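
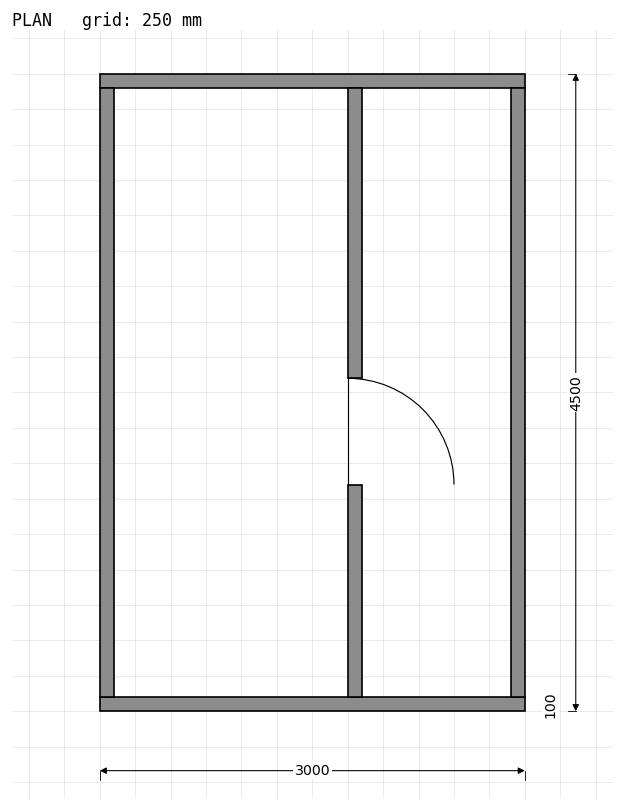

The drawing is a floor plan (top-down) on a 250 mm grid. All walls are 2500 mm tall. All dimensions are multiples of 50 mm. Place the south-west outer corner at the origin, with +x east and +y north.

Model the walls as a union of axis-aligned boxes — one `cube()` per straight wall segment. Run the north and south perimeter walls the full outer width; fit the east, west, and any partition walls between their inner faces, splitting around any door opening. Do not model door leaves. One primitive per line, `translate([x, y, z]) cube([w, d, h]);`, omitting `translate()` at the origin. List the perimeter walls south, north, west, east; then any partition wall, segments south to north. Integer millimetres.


cube([3000, 100, 2500]);
translate([0, 4400, 0]) cube([3000, 100, 2500]);
translate([0, 100, 0]) cube([100, 4300, 2500]);
translate([2900, 100, 0]) cube([100, 4300, 2500]);
translate([1750, 100, 0]) cube([100, 1500, 2500]);
translate([1750, 2350, 0]) cube([100, 2050, 2500]);


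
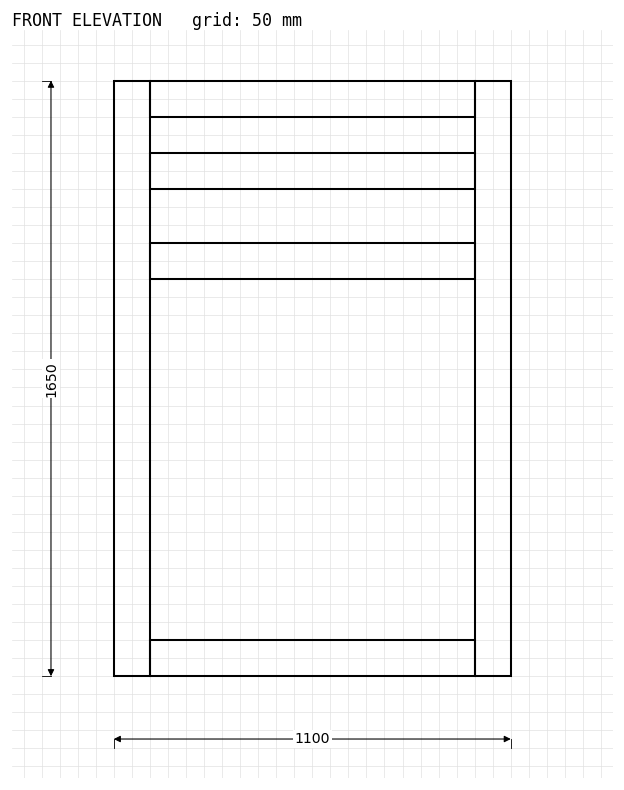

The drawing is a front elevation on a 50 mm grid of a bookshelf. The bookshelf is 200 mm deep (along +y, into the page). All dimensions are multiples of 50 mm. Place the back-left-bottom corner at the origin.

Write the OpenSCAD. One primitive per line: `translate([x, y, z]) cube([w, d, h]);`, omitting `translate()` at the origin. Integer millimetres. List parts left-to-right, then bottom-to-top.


cube([100, 200, 1650]);
translate([100, 0, 0]) cube([900, 200, 100]);
translate([100, 0, 1100]) cube([900, 200, 100]);
translate([100, 0, 1350]) cube([900, 200, 100]);
translate([100, 0, 1550]) cube([900, 200, 100]);
translate([1000, 0, 0]) cube([100, 200, 1650]);


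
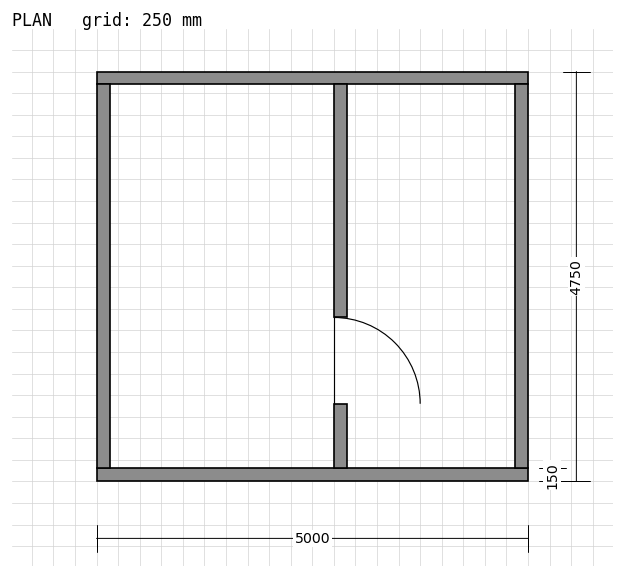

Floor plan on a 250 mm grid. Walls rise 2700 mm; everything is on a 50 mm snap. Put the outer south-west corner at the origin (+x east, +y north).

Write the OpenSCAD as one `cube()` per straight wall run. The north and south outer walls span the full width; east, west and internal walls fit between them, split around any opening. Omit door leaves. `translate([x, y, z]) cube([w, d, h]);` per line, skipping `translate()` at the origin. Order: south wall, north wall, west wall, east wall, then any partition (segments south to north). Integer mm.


cube([5000, 150, 2700]);
translate([0, 4600, 0]) cube([5000, 150, 2700]);
translate([0, 150, 0]) cube([150, 4450, 2700]);
translate([4850, 150, 0]) cube([150, 4450, 2700]);
translate([2750, 150, 0]) cube([150, 750, 2700]);
translate([2750, 1900, 0]) cube([150, 2700, 2700]);


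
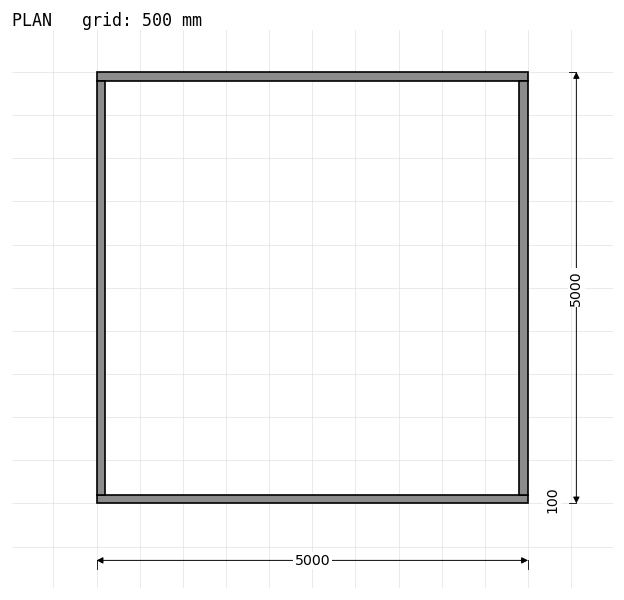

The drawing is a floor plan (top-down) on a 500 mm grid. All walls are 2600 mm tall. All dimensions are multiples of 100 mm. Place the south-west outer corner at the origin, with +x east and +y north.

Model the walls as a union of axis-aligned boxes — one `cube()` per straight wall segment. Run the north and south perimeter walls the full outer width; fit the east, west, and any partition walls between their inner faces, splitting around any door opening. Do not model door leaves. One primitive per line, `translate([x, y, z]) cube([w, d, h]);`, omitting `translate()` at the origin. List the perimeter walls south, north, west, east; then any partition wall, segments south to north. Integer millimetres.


cube([5000, 100, 2600]);
translate([0, 4900, 0]) cube([5000, 100, 2600]);
translate([0, 100, 0]) cube([100, 4800, 2600]);
translate([4900, 100, 0]) cube([100, 4800, 2600]);


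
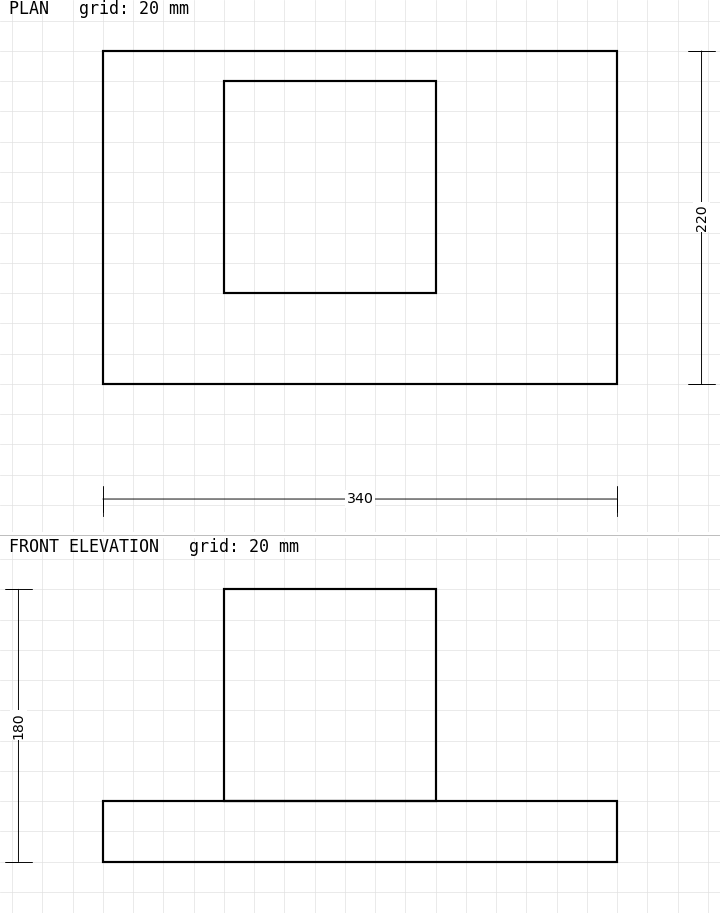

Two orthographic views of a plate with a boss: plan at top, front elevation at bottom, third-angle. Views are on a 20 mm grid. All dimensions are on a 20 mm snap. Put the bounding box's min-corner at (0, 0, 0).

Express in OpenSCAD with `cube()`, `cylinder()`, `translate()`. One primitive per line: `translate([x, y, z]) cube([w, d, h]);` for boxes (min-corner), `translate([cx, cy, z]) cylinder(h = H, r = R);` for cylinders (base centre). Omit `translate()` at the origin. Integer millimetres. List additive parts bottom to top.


cube([340, 220, 40]);
translate([80, 60, 40]) cube([140, 140, 140]);


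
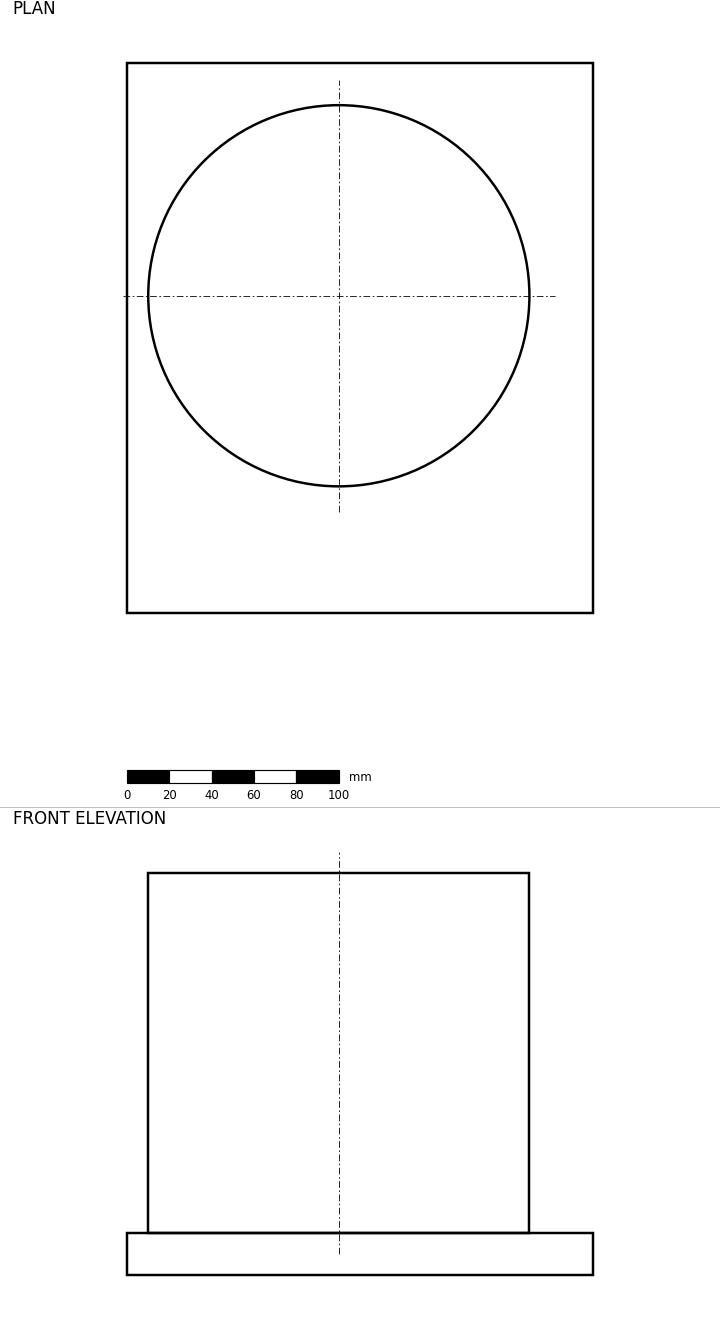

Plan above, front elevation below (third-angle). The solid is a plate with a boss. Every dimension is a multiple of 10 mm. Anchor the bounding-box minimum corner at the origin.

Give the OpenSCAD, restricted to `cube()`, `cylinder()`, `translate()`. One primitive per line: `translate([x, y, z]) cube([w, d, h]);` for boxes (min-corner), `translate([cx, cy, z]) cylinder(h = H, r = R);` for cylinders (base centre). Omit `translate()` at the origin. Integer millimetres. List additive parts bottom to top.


cube([220, 260, 20]);
translate([100, 150, 20]) cylinder(h = 170, r = 90);


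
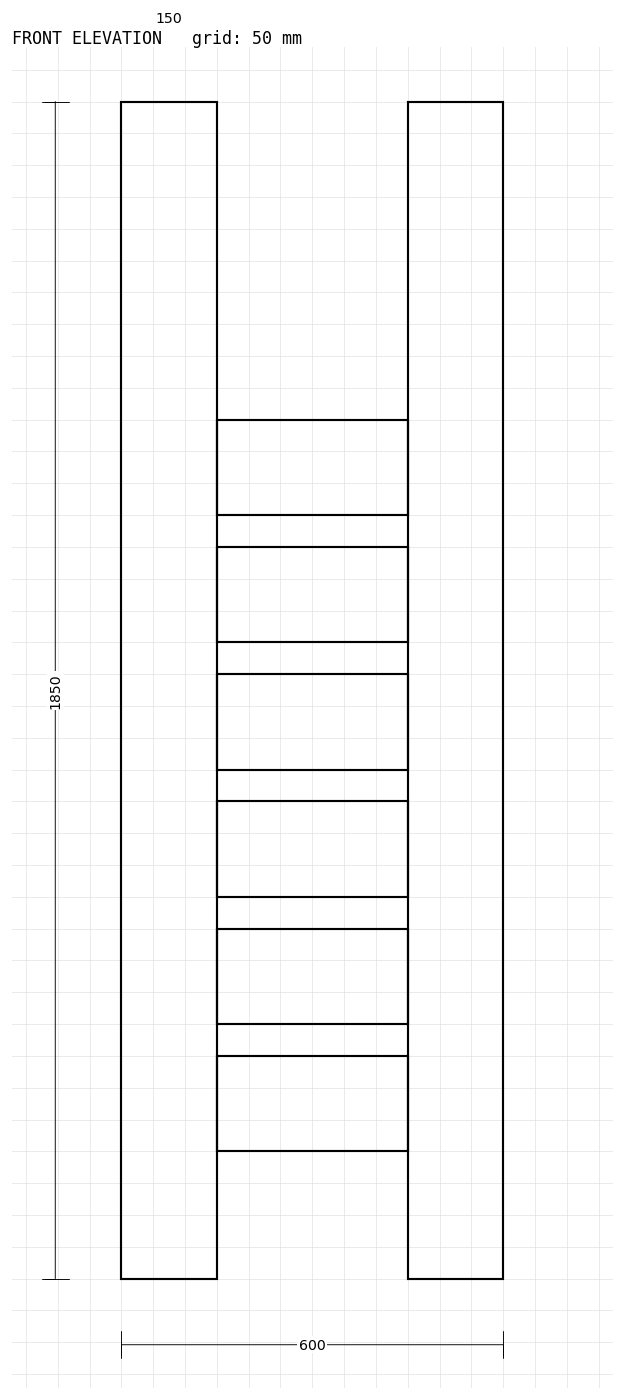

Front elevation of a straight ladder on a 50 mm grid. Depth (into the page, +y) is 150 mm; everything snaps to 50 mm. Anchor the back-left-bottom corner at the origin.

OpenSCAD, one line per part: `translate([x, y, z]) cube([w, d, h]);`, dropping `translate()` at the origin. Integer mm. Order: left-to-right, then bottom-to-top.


cube([150, 150, 1850]);
translate([150, 0, 200]) cube([300, 150, 150]);
translate([150, 0, 400]) cube([300, 150, 150]);
translate([150, 0, 600]) cube([300, 150, 150]);
translate([150, 0, 800]) cube([300, 150, 150]);
translate([150, 0, 1000]) cube([300, 150, 150]);
translate([150, 0, 1200]) cube([300, 150, 150]);
translate([450, 0, 0]) cube([150, 150, 1850]);


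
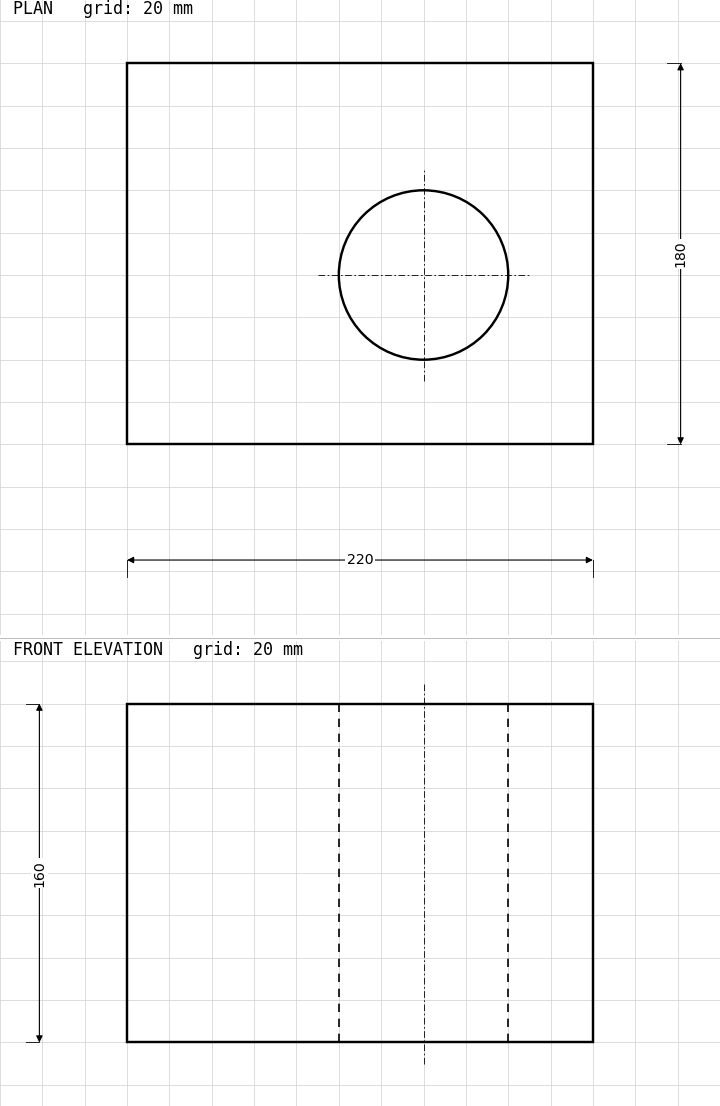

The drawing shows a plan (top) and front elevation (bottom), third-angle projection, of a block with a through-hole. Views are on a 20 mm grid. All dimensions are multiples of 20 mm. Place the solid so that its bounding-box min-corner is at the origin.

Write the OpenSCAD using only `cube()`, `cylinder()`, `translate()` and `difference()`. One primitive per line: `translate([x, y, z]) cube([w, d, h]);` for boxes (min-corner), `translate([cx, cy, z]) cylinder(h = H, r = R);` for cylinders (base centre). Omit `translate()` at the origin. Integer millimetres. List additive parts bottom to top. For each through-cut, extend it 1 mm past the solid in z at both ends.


difference() {
  cube([220, 180, 160]);
  translate([140, 80, -1]) cylinder(h = 162, r = 40);
}


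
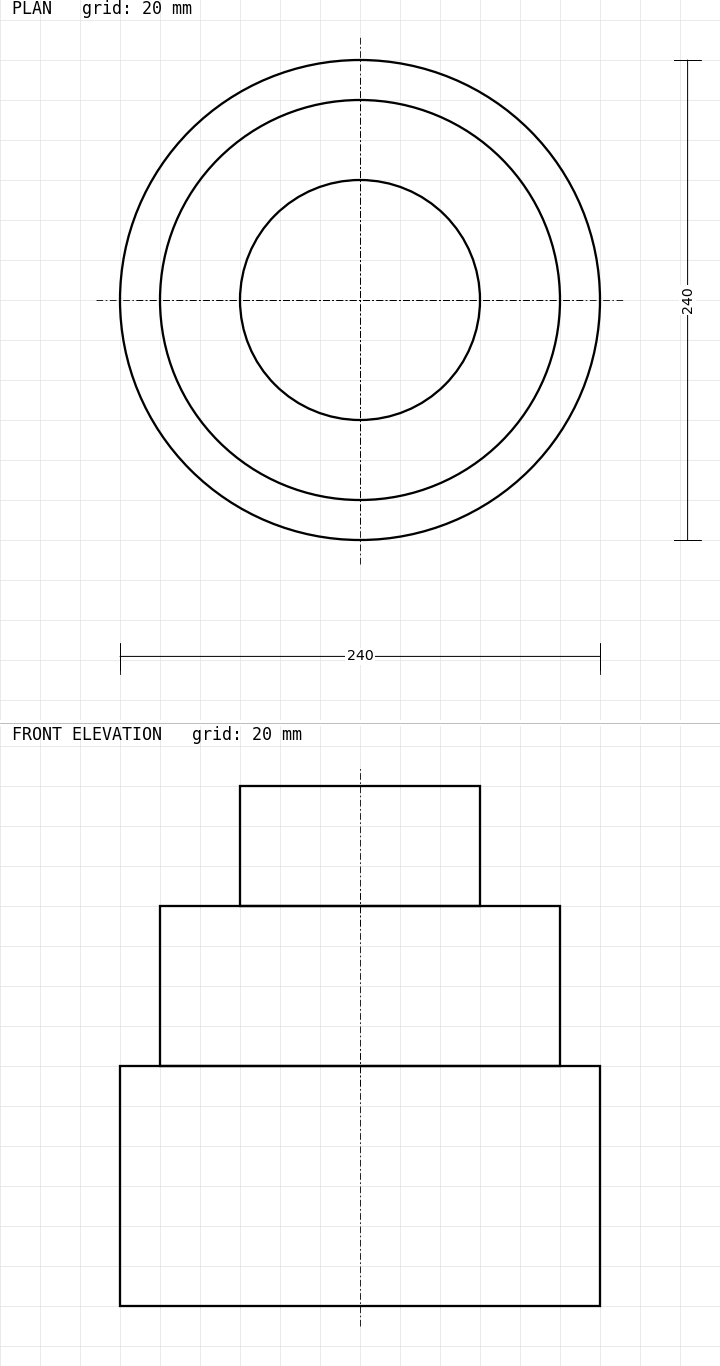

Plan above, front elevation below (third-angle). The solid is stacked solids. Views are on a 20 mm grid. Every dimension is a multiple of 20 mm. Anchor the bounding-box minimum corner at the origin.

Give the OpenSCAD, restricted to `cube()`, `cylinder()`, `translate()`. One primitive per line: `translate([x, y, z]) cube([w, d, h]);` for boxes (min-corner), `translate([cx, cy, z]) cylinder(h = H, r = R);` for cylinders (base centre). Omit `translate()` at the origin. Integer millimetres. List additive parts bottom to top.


translate([120, 120, 0]) cylinder(h = 120, r = 120);
translate([120, 120, 120]) cylinder(h = 80, r = 100);
translate([120, 120, 200]) cylinder(h = 60, r = 60);


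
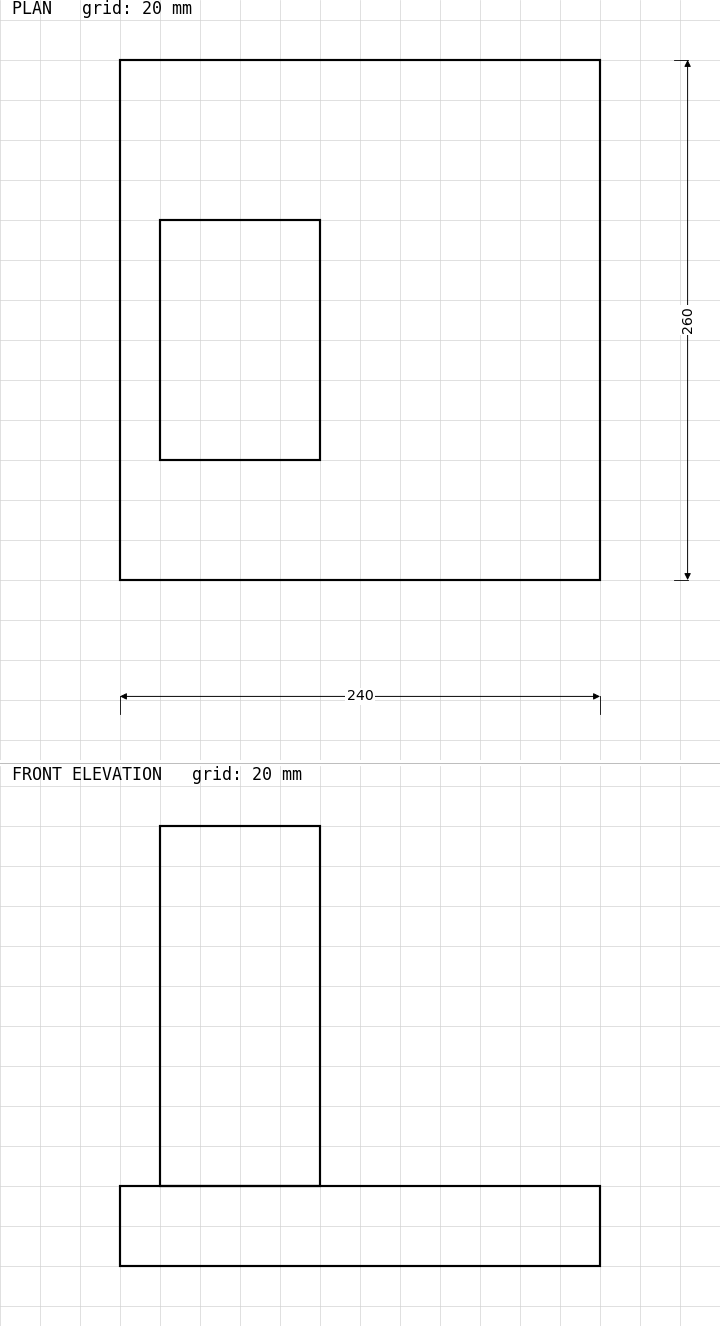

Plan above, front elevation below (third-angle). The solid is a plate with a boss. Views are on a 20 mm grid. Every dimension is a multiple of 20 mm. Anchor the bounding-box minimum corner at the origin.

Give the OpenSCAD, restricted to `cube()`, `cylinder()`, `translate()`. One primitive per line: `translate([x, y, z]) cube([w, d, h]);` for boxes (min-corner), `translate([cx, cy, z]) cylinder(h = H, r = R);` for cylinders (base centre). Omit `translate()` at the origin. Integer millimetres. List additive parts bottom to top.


cube([240, 260, 40]);
translate([20, 60, 40]) cube([80, 120, 180]);


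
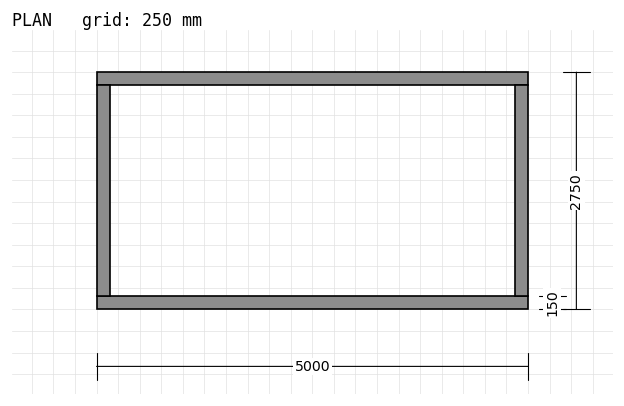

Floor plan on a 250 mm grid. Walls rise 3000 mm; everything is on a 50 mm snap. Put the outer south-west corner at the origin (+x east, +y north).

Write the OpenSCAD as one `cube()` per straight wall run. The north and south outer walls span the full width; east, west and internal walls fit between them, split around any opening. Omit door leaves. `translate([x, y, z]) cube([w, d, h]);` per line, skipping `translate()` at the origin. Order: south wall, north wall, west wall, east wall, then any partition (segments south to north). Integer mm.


cube([5000, 150, 3000]);
translate([0, 2600, 0]) cube([5000, 150, 3000]);
translate([0, 150, 0]) cube([150, 2450, 3000]);
translate([4850, 150, 0]) cube([150, 2450, 3000]);


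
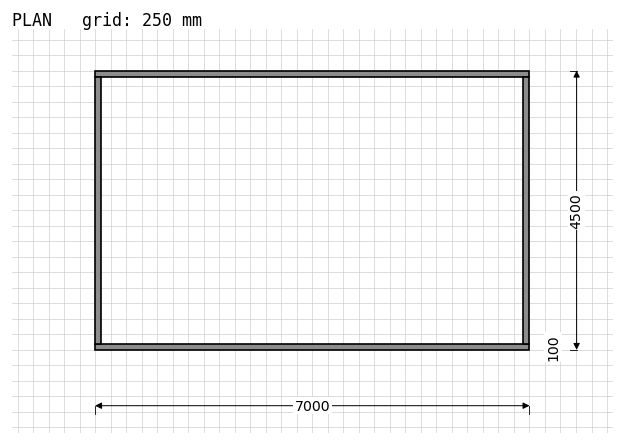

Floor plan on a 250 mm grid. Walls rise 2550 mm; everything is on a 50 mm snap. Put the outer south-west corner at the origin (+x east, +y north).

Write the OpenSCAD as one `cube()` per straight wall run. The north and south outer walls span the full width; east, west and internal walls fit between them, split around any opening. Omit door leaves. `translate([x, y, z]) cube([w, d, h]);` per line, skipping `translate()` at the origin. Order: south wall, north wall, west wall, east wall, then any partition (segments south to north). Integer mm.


cube([7000, 100, 2550]);
translate([0, 4400, 0]) cube([7000, 100, 2550]);
translate([0, 100, 0]) cube([100, 4300, 2550]);
translate([6900, 100, 0]) cube([100, 4300, 2550]);


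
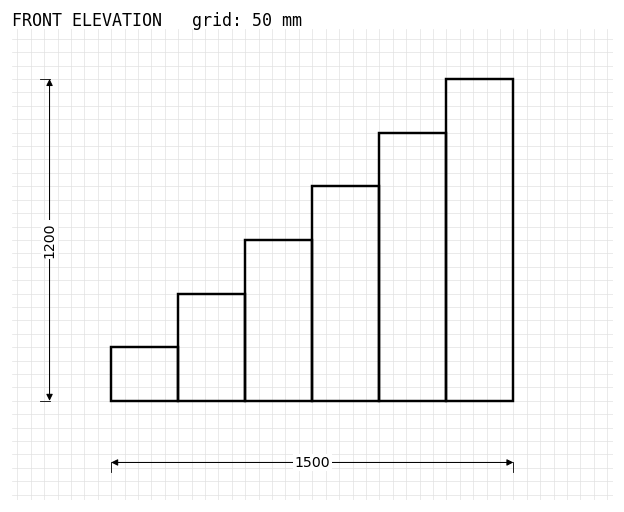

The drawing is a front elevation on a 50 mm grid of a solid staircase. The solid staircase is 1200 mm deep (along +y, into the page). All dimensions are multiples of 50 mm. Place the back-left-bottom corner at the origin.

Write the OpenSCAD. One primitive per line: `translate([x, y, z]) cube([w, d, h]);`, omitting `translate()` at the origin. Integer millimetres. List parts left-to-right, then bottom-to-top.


cube([250, 1200, 200]);
translate([250, 0, 0]) cube([250, 1200, 400]);
translate([500, 0, 0]) cube([250, 1200, 600]);
translate([750, 0, 0]) cube([250, 1200, 800]);
translate([1000, 0, 0]) cube([250, 1200, 1000]);
translate([1250, 0, 0]) cube([250, 1200, 1200]);


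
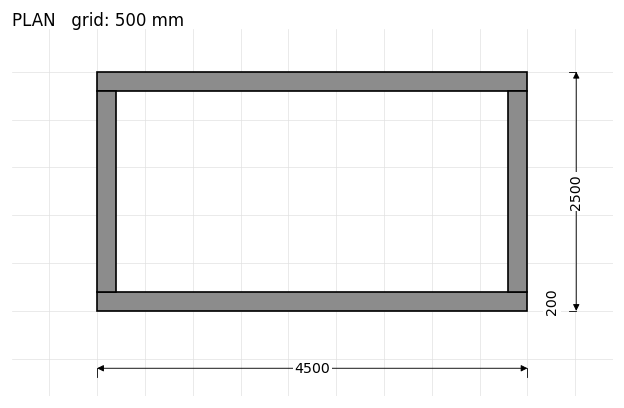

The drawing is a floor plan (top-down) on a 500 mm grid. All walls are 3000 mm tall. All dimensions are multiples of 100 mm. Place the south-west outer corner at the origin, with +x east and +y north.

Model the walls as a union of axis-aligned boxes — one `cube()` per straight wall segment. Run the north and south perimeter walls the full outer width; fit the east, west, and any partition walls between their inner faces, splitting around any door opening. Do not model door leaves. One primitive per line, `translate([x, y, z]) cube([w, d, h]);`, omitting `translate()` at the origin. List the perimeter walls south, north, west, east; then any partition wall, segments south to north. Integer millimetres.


cube([4500, 200, 3000]);
translate([0, 2300, 0]) cube([4500, 200, 3000]);
translate([0, 200, 0]) cube([200, 2100, 3000]);
translate([4300, 200, 0]) cube([200, 2100, 3000]);


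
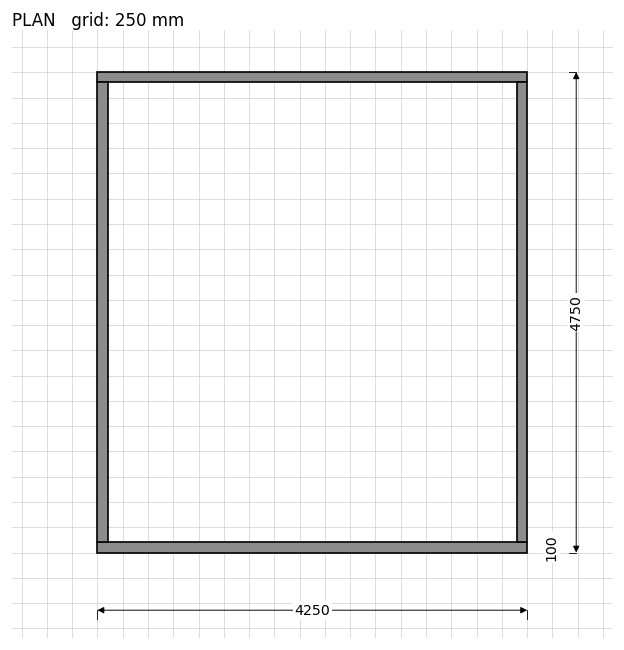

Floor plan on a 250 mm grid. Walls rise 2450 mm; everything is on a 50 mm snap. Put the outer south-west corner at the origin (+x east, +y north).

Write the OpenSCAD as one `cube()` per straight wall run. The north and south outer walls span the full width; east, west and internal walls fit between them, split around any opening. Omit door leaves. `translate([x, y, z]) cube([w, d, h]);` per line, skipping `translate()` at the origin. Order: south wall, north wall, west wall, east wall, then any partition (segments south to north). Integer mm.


cube([4250, 100, 2450]);
translate([0, 4650, 0]) cube([4250, 100, 2450]);
translate([0, 100, 0]) cube([100, 4550, 2450]);
translate([4150, 100, 0]) cube([100, 4550, 2450]);


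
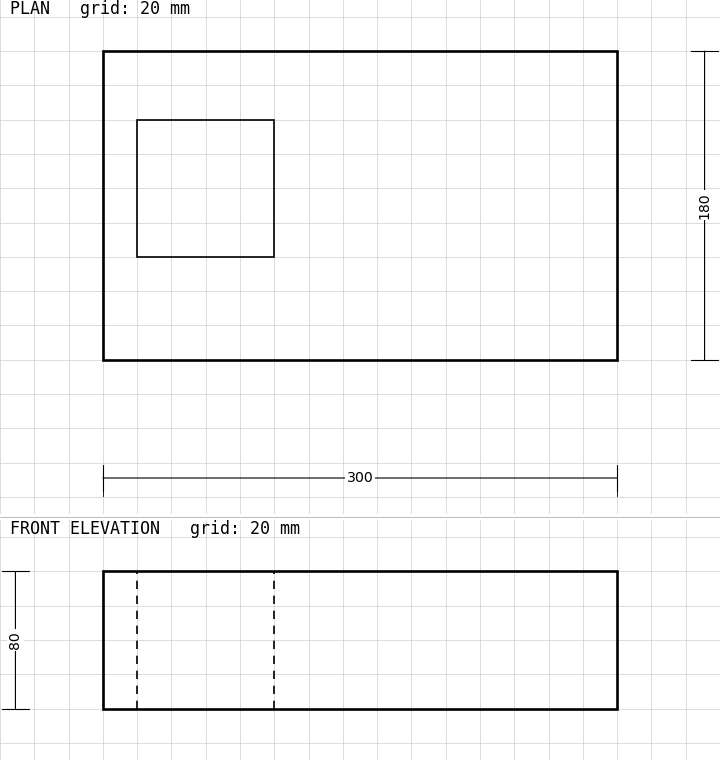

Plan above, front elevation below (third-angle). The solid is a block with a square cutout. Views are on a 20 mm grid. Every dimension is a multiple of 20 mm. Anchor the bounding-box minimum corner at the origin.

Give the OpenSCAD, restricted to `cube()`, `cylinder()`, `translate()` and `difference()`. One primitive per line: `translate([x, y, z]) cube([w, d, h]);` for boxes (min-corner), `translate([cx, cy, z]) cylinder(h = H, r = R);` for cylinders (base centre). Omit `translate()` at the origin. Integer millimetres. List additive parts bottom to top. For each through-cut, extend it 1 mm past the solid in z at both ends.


difference() {
  cube([300, 180, 80]);
  translate([20, 60, -1]) cube([80, 80, 82]);
}


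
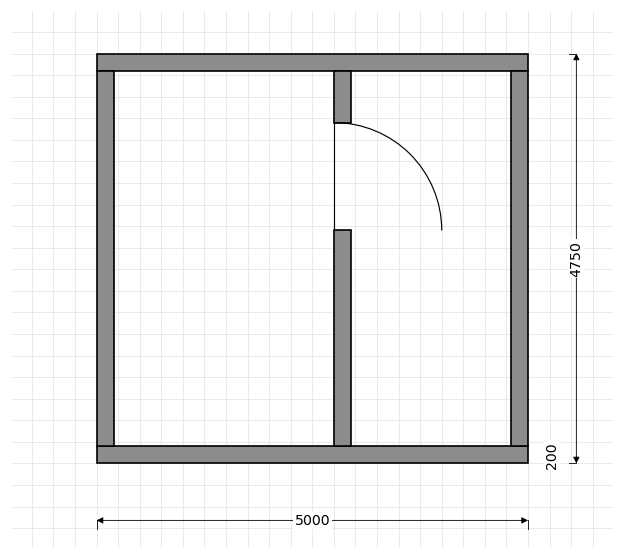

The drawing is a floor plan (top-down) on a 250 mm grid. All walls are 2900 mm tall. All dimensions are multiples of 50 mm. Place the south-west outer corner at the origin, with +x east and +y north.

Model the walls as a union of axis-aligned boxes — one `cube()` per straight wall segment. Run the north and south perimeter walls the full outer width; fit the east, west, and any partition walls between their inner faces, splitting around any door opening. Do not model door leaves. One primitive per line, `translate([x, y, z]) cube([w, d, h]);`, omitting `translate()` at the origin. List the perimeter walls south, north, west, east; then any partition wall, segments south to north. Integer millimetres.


cube([5000, 200, 2900]);
translate([0, 4550, 0]) cube([5000, 200, 2900]);
translate([0, 200, 0]) cube([200, 4350, 2900]);
translate([4800, 200, 0]) cube([200, 4350, 2900]);
translate([2750, 200, 0]) cube([200, 2500, 2900]);
translate([2750, 3950, 0]) cube([200, 600, 2900]);


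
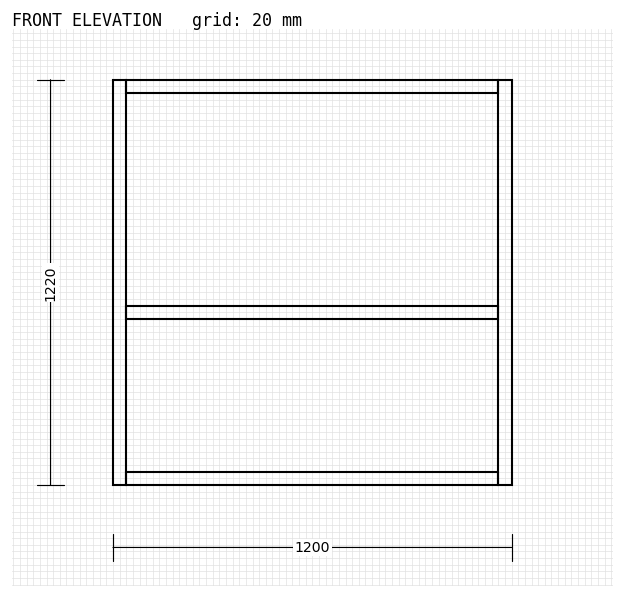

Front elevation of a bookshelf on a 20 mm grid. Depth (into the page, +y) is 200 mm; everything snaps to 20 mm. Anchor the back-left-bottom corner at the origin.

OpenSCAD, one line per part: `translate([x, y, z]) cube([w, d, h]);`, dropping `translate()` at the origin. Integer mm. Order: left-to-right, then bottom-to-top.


cube([40, 200, 1220]);
translate([40, 0, 0]) cube([1120, 200, 40]);
translate([40, 0, 500]) cube([1120, 200, 40]);
translate([40, 0, 1180]) cube([1120, 200, 40]);
translate([1160, 0, 0]) cube([40, 200, 1220]);


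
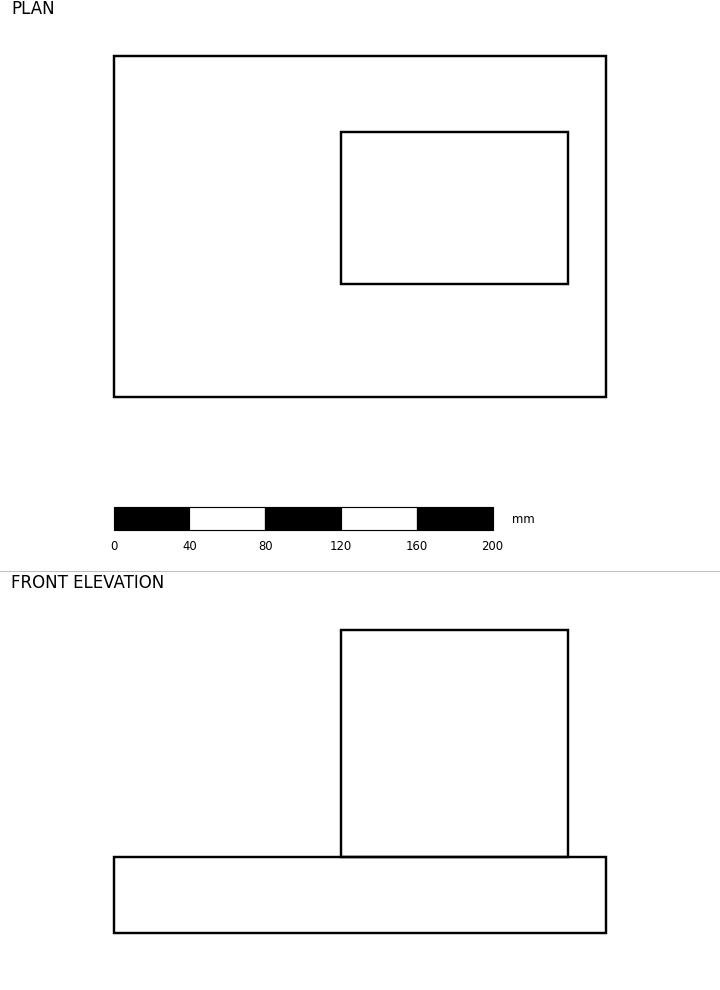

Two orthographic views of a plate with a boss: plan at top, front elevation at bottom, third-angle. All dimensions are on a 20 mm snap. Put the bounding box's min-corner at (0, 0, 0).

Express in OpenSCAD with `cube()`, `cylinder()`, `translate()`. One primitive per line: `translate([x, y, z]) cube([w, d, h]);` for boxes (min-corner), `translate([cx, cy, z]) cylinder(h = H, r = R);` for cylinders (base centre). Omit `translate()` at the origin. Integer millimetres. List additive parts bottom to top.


cube([260, 180, 40]);
translate([120, 60, 40]) cube([120, 80, 120]);


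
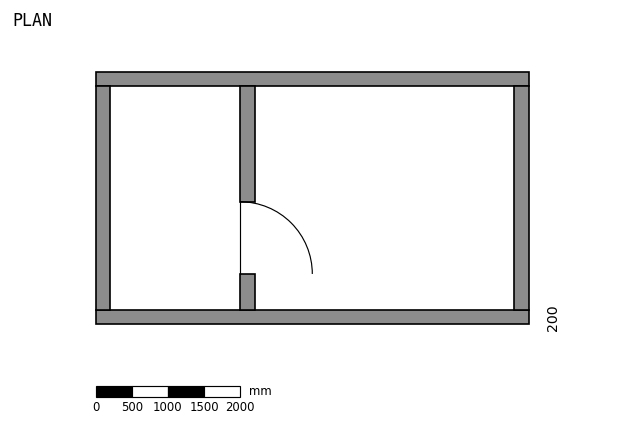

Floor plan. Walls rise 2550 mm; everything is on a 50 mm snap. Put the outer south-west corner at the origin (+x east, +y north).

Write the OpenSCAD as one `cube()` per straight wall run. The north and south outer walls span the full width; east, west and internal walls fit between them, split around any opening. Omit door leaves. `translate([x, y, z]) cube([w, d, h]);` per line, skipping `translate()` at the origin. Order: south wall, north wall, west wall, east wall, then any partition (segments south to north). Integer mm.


cube([6000, 200, 2550]);
translate([0, 3300, 0]) cube([6000, 200, 2550]);
translate([0, 200, 0]) cube([200, 3100, 2550]);
translate([5800, 200, 0]) cube([200, 3100, 2550]);
translate([2000, 200, 0]) cube([200, 500, 2550]);
translate([2000, 1700, 0]) cube([200, 1600, 2550]);


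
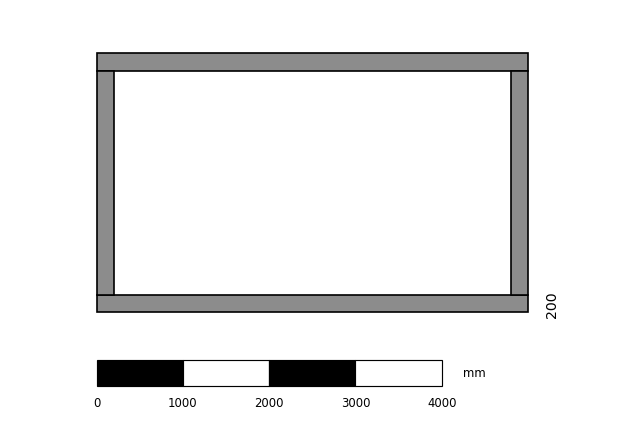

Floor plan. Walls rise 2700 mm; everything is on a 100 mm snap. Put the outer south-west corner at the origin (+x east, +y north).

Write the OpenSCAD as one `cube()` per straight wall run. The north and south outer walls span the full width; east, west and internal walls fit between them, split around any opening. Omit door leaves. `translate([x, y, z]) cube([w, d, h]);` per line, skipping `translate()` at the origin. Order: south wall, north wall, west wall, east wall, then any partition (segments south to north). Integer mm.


cube([5000, 200, 2700]);
translate([0, 2800, 0]) cube([5000, 200, 2700]);
translate([0, 200, 0]) cube([200, 2600, 2700]);
translate([4800, 200, 0]) cube([200, 2600, 2700]);


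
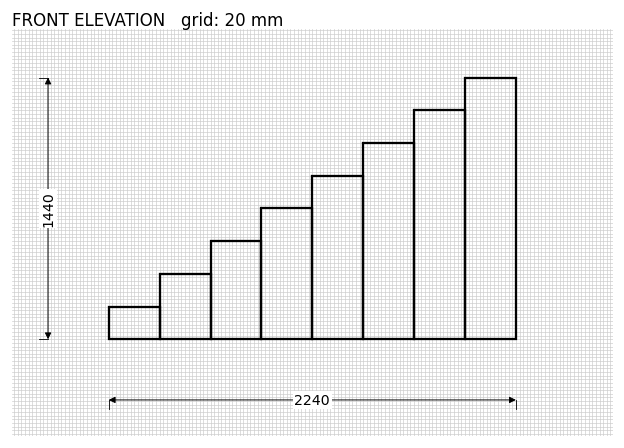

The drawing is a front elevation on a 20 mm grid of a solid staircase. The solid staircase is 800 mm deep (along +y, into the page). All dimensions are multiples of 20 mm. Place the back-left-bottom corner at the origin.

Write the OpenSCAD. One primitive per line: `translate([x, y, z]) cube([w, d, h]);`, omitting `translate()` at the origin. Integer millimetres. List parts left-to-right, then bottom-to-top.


cube([280, 800, 180]);
translate([280, 0, 0]) cube([280, 800, 360]);
translate([560, 0, 0]) cube([280, 800, 540]);
translate([840, 0, 0]) cube([280, 800, 720]);
translate([1120, 0, 0]) cube([280, 800, 900]);
translate([1400, 0, 0]) cube([280, 800, 1080]);
translate([1680, 0, 0]) cube([280, 800, 1260]);
translate([1960, 0, 0]) cube([280, 800, 1440]);


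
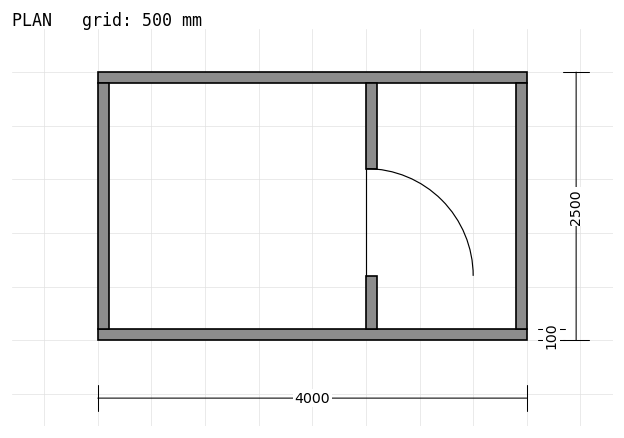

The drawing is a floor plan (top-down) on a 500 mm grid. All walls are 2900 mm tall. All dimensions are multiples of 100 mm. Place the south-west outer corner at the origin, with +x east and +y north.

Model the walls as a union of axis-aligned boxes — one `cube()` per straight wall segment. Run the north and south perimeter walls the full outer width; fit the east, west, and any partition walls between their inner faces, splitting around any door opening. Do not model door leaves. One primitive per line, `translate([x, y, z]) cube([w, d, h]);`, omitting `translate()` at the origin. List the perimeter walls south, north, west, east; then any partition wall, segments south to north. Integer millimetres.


cube([4000, 100, 2900]);
translate([0, 2400, 0]) cube([4000, 100, 2900]);
translate([0, 100, 0]) cube([100, 2300, 2900]);
translate([3900, 100, 0]) cube([100, 2300, 2900]);
translate([2500, 100, 0]) cube([100, 500, 2900]);
translate([2500, 1600, 0]) cube([100, 800, 2900]);


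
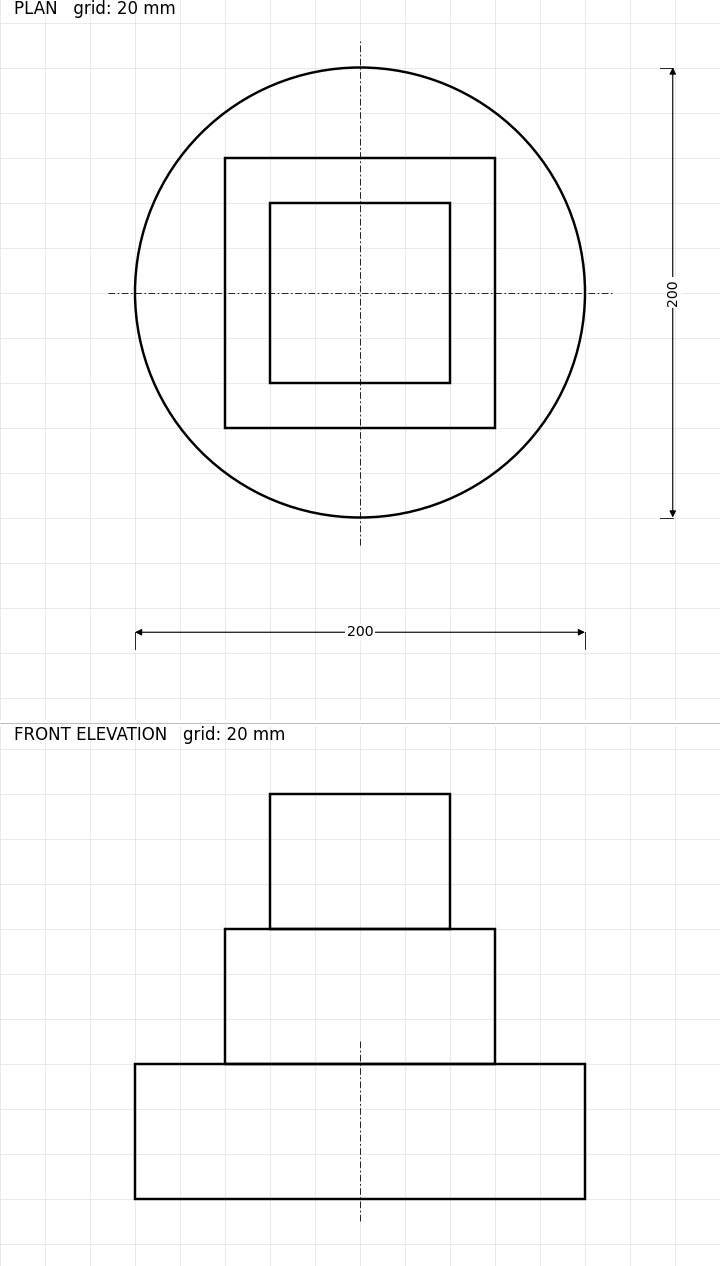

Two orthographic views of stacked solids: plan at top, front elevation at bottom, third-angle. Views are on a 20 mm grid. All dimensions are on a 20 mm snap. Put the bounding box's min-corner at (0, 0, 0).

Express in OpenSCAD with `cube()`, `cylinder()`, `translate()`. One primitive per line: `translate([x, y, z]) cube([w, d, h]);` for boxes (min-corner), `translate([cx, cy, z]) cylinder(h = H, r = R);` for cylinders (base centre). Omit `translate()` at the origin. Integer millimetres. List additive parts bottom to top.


translate([100, 100, 0]) cylinder(h = 60, r = 100);
translate([40, 40, 60]) cube([120, 120, 60]);
translate([60, 60, 120]) cube([80, 80, 60]);


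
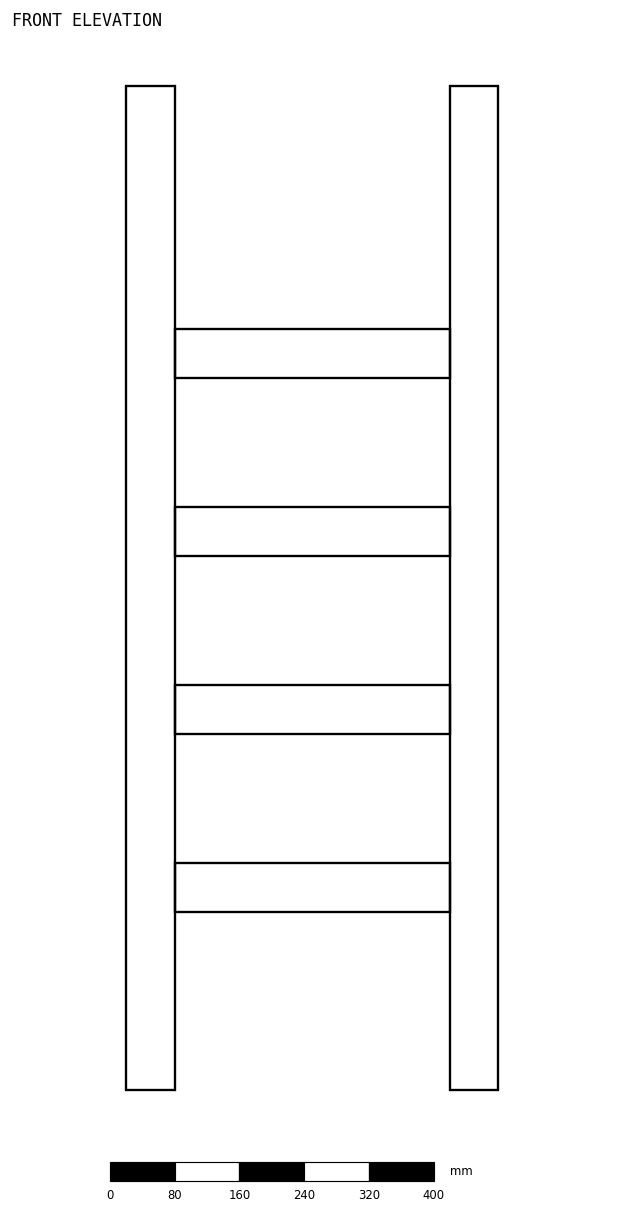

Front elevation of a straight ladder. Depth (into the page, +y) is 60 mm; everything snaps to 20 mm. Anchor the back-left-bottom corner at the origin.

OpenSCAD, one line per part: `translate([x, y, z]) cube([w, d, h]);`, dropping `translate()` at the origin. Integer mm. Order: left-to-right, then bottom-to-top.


cube([60, 60, 1240]);
translate([60, 0, 220]) cube([340, 60, 60]);
translate([60, 0, 440]) cube([340, 60, 60]);
translate([60, 0, 660]) cube([340, 60, 60]);
translate([60, 0, 880]) cube([340, 60, 60]);
translate([400, 0, 0]) cube([60, 60, 1240]);


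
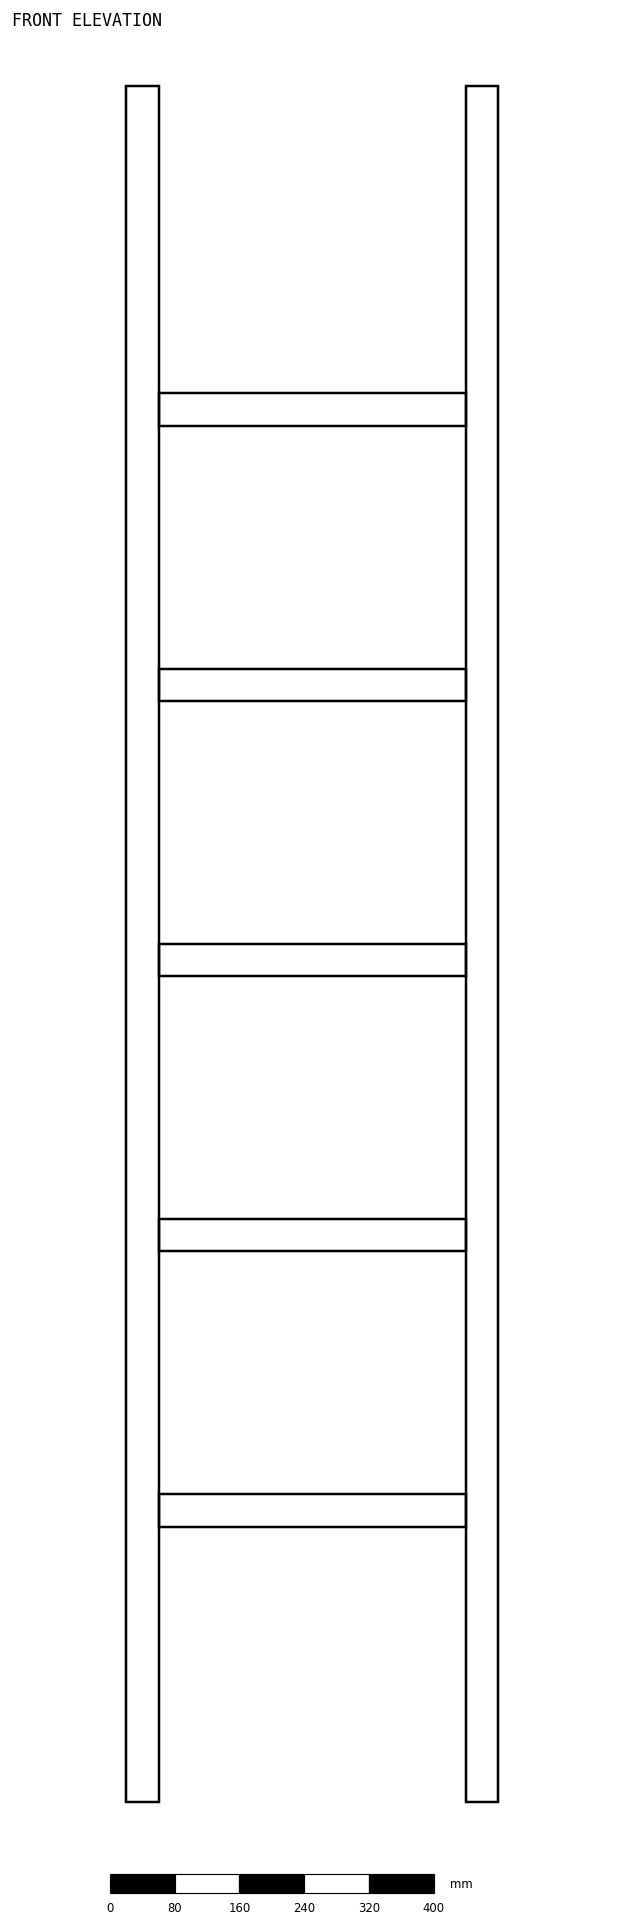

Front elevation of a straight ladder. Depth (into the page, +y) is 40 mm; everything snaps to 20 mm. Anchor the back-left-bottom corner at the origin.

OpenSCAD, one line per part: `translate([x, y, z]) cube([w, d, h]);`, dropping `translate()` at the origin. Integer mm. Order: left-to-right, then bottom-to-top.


cube([40, 40, 2120]);
translate([40, 0, 340]) cube([380, 40, 40]);
translate([40, 0, 680]) cube([380, 40, 40]);
translate([40, 0, 1020]) cube([380, 40, 40]);
translate([40, 0, 1360]) cube([380, 40, 40]);
translate([40, 0, 1700]) cube([380, 40, 40]);
translate([420, 0, 0]) cube([40, 40, 2120]);


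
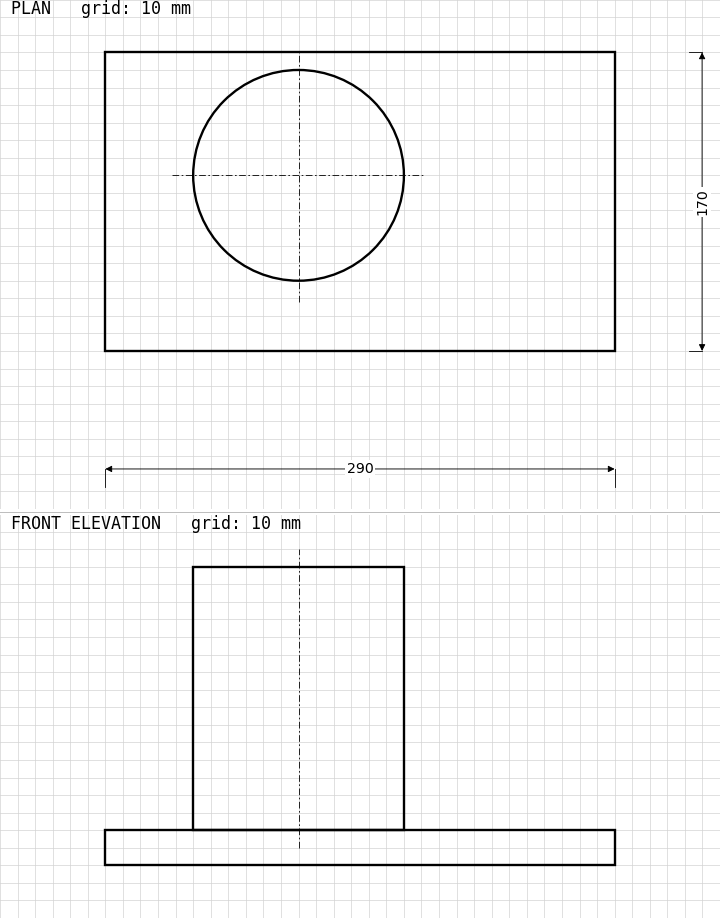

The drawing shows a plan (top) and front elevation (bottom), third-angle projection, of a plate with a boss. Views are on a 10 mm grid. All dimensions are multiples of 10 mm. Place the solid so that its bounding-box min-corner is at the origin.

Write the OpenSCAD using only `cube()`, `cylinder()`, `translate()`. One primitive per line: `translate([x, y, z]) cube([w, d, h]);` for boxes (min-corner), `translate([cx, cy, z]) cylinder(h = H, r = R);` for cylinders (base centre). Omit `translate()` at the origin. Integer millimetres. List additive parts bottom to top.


cube([290, 170, 20]);
translate([110, 100, 20]) cylinder(h = 150, r = 60);


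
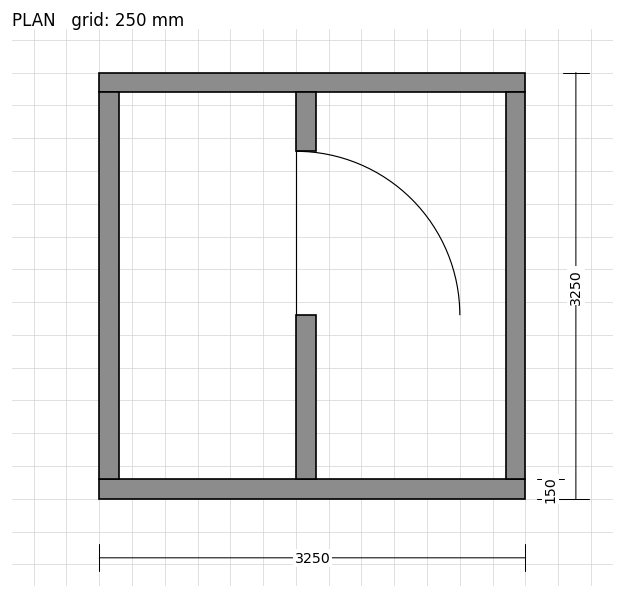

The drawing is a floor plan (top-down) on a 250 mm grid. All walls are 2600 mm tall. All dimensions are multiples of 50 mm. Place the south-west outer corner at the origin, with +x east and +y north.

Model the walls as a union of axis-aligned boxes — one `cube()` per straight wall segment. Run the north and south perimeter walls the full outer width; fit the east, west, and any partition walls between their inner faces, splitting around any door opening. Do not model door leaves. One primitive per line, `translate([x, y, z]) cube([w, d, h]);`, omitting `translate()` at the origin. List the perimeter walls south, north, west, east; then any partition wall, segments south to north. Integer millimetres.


cube([3250, 150, 2600]);
translate([0, 3100, 0]) cube([3250, 150, 2600]);
translate([0, 150, 0]) cube([150, 2950, 2600]);
translate([3100, 150, 0]) cube([150, 2950, 2600]);
translate([1500, 150, 0]) cube([150, 1250, 2600]);
translate([1500, 2650, 0]) cube([150, 450, 2600]);


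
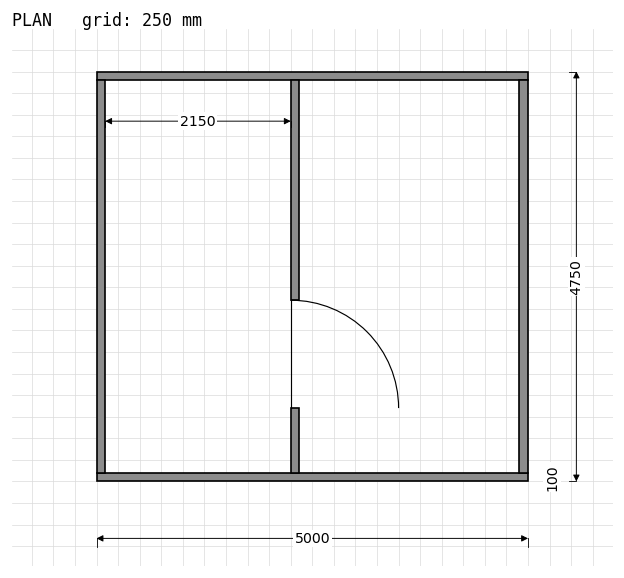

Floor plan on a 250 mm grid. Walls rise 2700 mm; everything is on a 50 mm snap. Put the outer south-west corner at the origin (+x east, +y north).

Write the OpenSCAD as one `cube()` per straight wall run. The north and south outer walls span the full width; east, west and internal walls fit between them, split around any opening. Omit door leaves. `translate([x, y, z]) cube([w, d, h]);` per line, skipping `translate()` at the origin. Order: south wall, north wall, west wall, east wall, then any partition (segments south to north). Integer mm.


cube([5000, 100, 2700]);
translate([0, 4650, 0]) cube([5000, 100, 2700]);
translate([0, 100, 0]) cube([100, 4550, 2700]);
translate([4900, 100, 0]) cube([100, 4550, 2700]);
translate([2250, 100, 0]) cube([100, 750, 2700]);
translate([2250, 2100, 0]) cube([100, 2550, 2700]);


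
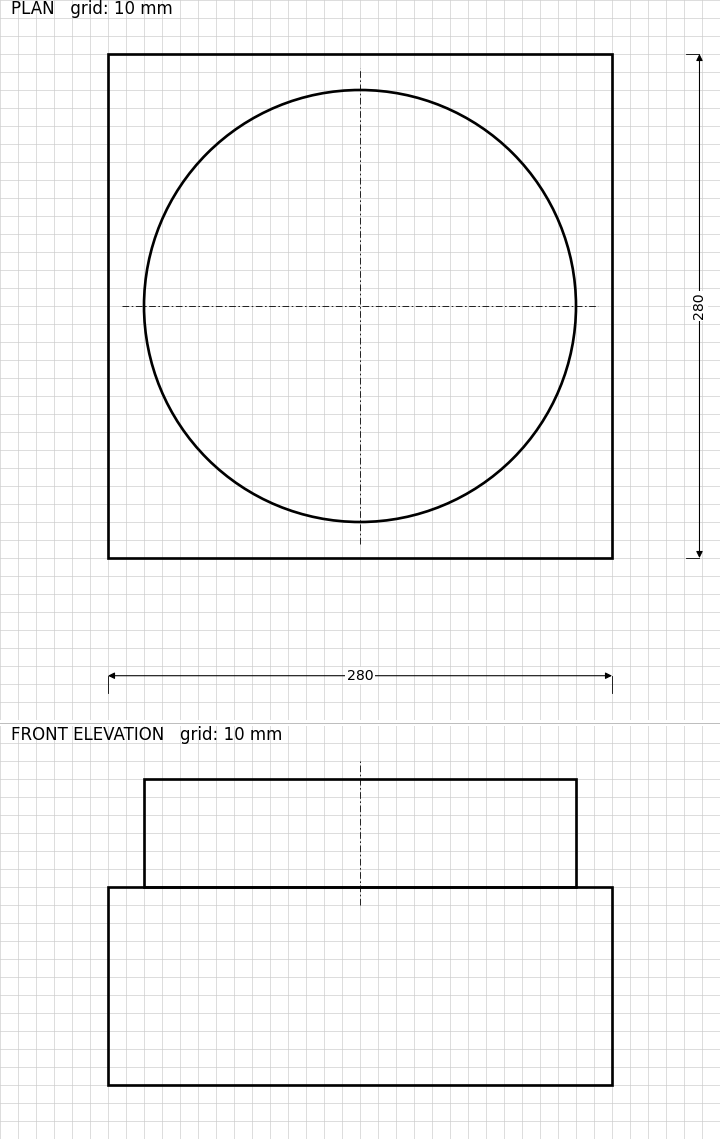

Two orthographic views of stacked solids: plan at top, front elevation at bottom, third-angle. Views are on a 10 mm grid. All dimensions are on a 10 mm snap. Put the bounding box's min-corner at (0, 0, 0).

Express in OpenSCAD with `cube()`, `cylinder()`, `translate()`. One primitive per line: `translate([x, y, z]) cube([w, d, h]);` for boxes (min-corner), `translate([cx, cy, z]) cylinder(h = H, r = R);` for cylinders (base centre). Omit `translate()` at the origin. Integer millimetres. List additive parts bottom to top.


cube([280, 280, 110]);
translate([140, 140, 110]) cylinder(h = 60, r = 120);


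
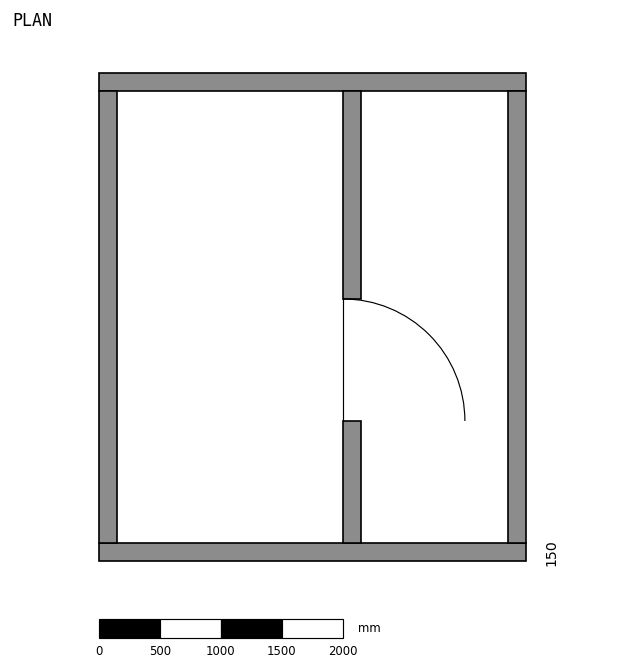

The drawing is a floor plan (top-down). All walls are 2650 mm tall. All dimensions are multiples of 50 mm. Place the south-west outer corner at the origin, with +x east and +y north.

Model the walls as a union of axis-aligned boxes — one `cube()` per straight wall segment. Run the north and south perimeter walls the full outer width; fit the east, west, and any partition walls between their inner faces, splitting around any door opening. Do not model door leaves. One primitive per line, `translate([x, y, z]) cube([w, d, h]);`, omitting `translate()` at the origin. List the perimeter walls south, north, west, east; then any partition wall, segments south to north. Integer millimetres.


cube([3500, 150, 2650]);
translate([0, 3850, 0]) cube([3500, 150, 2650]);
translate([0, 150, 0]) cube([150, 3700, 2650]);
translate([3350, 150, 0]) cube([150, 3700, 2650]);
translate([2000, 150, 0]) cube([150, 1000, 2650]);
translate([2000, 2150, 0]) cube([150, 1700, 2650]);


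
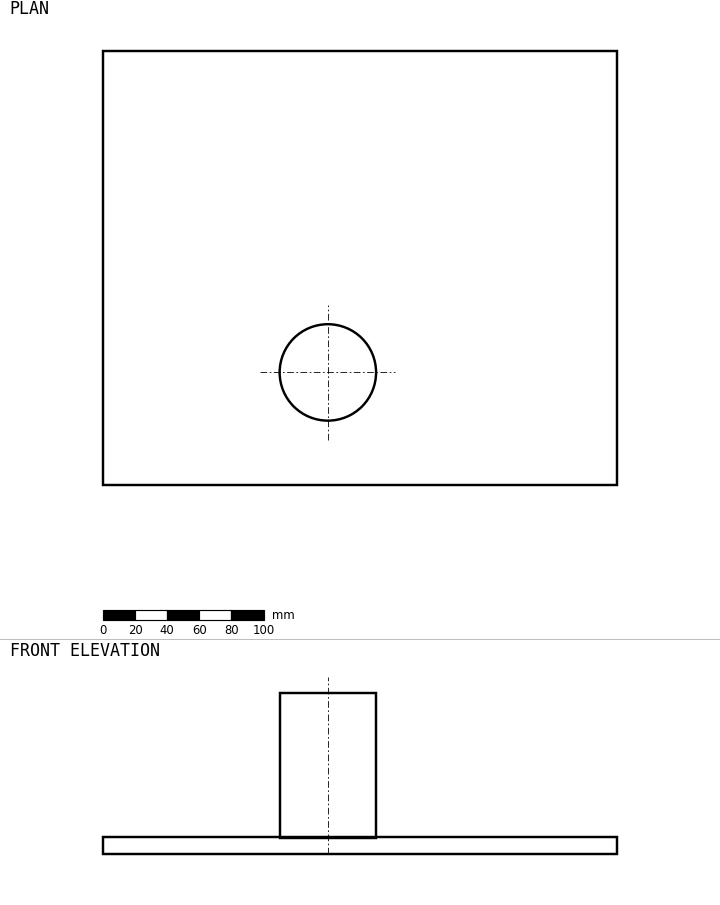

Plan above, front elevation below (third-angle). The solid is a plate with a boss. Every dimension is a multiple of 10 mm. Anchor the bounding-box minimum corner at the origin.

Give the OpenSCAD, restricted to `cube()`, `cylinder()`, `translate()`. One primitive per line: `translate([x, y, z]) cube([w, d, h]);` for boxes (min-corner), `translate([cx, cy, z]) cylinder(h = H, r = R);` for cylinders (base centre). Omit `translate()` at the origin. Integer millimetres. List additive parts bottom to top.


cube([320, 270, 10]);
translate([140, 70, 10]) cylinder(h = 90, r = 30);


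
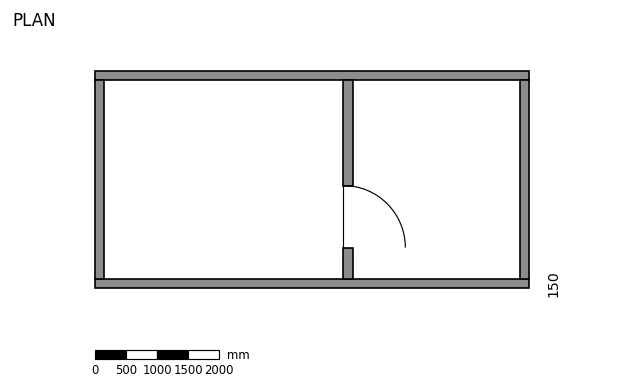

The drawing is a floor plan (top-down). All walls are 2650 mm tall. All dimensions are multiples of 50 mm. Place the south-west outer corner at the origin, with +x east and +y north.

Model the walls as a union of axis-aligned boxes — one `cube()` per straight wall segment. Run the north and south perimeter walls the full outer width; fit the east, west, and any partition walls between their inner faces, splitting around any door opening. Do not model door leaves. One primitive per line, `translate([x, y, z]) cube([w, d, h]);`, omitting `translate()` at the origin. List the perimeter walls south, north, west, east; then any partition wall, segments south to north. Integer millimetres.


cube([7000, 150, 2650]);
translate([0, 3350, 0]) cube([7000, 150, 2650]);
translate([0, 150, 0]) cube([150, 3200, 2650]);
translate([6850, 150, 0]) cube([150, 3200, 2650]);
translate([4000, 150, 0]) cube([150, 500, 2650]);
translate([4000, 1650, 0]) cube([150, 1700, 2650]);


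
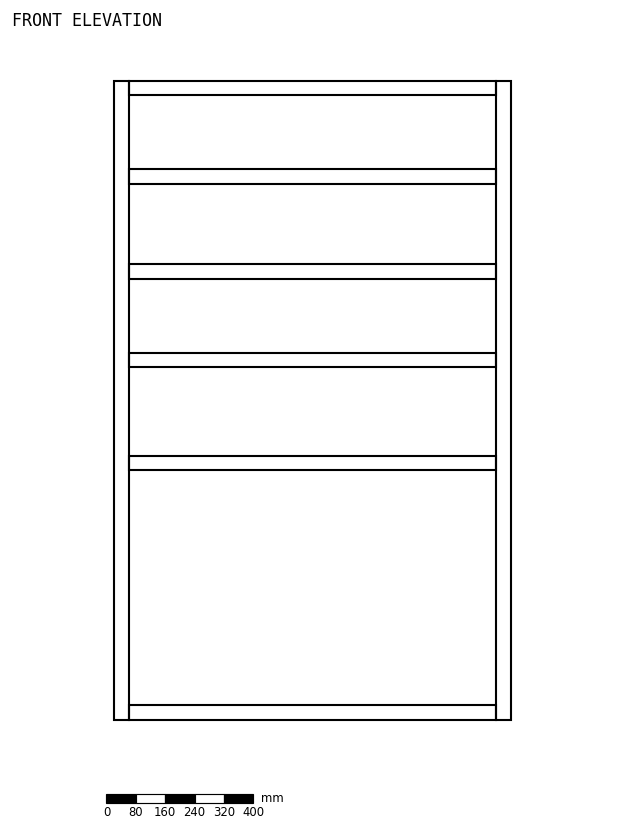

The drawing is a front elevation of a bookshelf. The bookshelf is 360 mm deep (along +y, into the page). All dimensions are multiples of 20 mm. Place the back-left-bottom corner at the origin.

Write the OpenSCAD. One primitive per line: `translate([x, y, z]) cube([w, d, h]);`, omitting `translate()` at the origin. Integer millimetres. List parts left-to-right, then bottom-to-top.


cube([40, 360, 1740]);
translate([40, 0, 0]) cube([1000, 360, 40]);
translate([40, 0, 680]) cube([1000, 360, 40]);
translate([40, 0, 960]) cube([1000, 360, 40]);
translate([40, 0, 1200]) cube([1000, 360, 40]);
translate([40, 0, 1460]) cube([1000, 360, 40]);
translate([40, 0, 1700]) cube([1000, 360, 40]);
translate([1040, 0, 0]) cube([40, 360, 1740]);


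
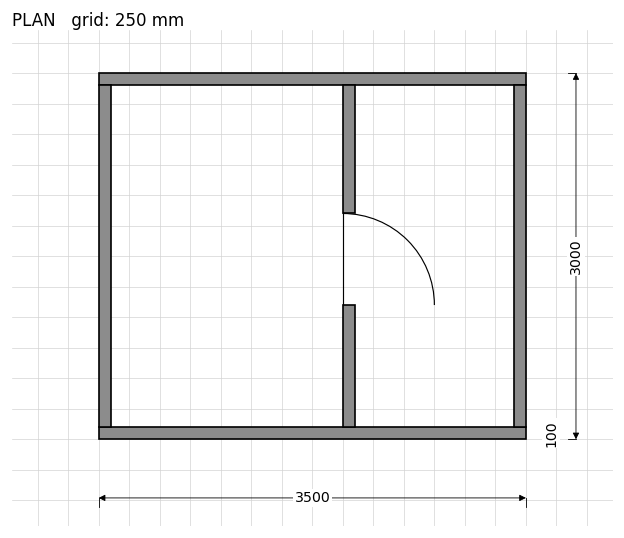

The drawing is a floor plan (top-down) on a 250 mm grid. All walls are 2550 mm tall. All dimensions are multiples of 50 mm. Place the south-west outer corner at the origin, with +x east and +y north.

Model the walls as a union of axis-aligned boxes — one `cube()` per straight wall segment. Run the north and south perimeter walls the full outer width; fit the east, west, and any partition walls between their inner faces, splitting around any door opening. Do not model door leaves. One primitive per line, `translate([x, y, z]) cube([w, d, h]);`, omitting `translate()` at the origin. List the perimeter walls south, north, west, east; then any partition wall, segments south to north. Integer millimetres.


cube([3500, 100, 2550]);
translate([0, 2900, 0]) cube([3500, 100, 2550]);
translate([0, 100, 0]) cube([100, 2800, 2550]);
translate([3400, 100, 0]) cube([100, 2800, 2550]);
translate([2000, 100, 0]) cube([100, 1000, 2550]);
translate([2000, 1850, 0]) cube([100, 1050, 2550]);


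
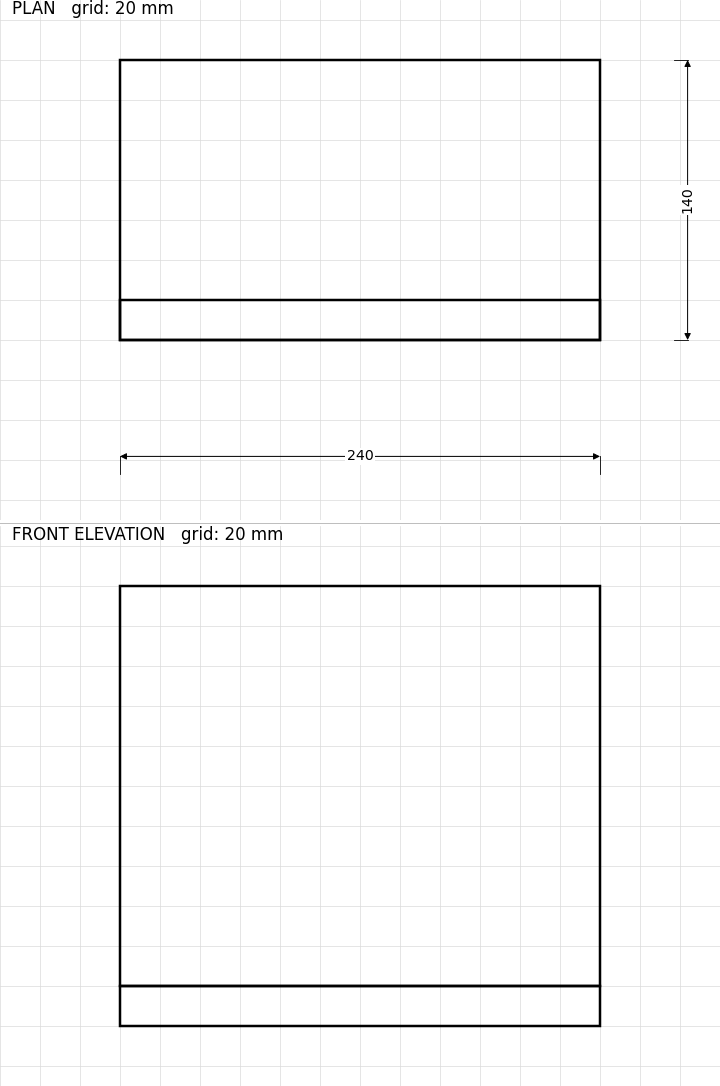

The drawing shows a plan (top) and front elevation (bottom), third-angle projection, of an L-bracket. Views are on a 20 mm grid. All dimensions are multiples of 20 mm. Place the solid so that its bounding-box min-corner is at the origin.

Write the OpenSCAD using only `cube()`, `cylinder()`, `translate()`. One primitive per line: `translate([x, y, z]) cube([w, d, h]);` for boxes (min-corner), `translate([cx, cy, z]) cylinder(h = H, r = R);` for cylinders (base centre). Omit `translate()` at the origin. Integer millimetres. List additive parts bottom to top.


cube([240, 140, 20]);
translate([0, 0, 20]) cube([240, 20, 200]);


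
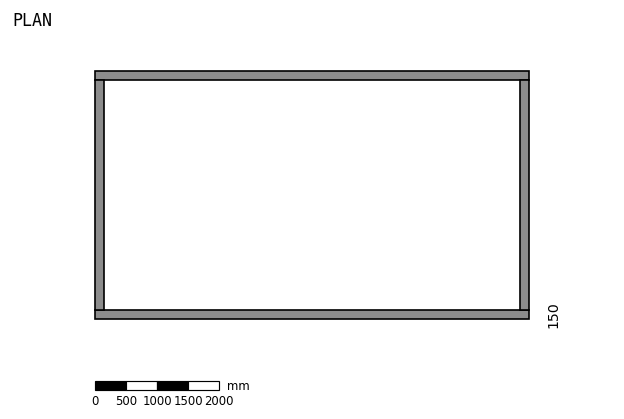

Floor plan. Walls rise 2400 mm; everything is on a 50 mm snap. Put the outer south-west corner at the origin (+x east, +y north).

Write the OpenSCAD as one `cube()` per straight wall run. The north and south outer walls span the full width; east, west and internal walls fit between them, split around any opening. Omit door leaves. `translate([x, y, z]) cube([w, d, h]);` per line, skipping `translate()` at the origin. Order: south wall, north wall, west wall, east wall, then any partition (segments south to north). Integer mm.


cube([7000, 150, 2400]);
translate([0, 3850, 0]) cube([7000, 150, 2400]);
translate([0, 150, 0]) cube([150, 3700, 2400]);
translate([6850, 150, 0]) cube([150, 3700, 2400]);


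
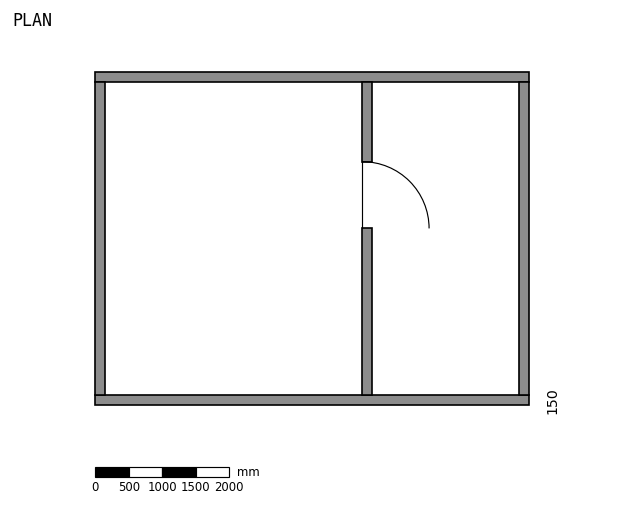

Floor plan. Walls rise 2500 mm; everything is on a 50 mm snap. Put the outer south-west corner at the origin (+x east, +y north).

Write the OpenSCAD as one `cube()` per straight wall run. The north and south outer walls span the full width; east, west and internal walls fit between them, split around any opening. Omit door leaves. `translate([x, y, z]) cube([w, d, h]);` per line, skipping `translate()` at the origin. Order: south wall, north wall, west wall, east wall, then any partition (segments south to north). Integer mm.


cube([6500, 150, 2500]);
translate([0, 4850, 0]) cube([6500, 150, 2500]);
translate([0, 150, 0]) cube([150, 4700, 2500]);
translate([6350, 150, 0]) cube([150, 4700, 2500]);
translate([4000, 150, 0]) cube([150, 2500, 2500]);
translate([4000, 3650, 0]) cube([150, 1200, 2500]);


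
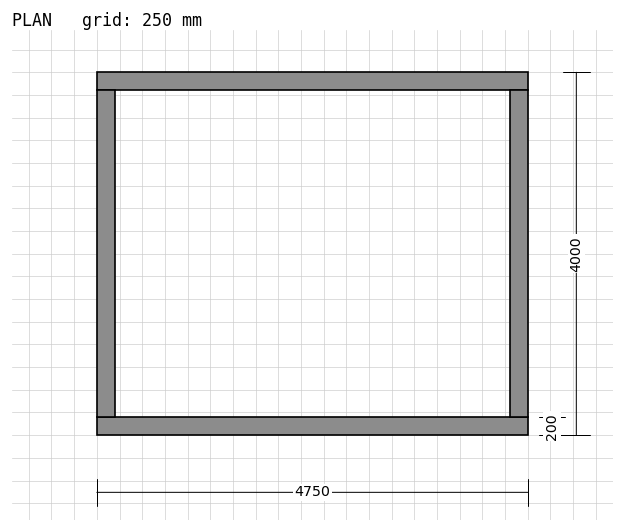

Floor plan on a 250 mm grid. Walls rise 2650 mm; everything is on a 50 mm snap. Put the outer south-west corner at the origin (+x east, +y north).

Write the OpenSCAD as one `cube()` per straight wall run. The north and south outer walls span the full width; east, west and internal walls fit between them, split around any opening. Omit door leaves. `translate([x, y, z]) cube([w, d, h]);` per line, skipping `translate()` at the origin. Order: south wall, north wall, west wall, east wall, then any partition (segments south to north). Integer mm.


cube([4750, 200, 2650]);
translate([0, 3800, 0]) cube([4750, 200, 2650]);
translate([0, 200, 0]) cube([200, 3600, 2650]);
translate([4550, 200, 0]) cube([200, 3600, 2650]);
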